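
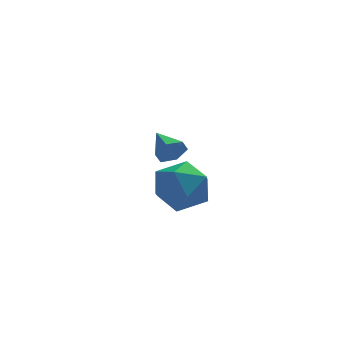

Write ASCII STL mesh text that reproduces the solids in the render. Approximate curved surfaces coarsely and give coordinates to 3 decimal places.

solid 
facet normal -0.263 0.806 0.530
outer loop
vertex 3.883 0.216 -2.096
vertex 3.088 -0.435 -1.501
vertex 4.2 -0.339 -1.095
endloop
endfacet
facet normal 0.422 0.843 0.334
outer loop
vertex 3.883 0.216 -2.096
vertex 4.2 -0.339 -1.095
vertex 4.933 -0.336 -2.03
endloop
endfacet
facet normal 0.449 0.809 -0.378
outer loop
vertex 3.883 0.216 -2.096
vertex 4.933 -0.336 -2.03
vertex 4.274 -0.43 -3.014
endloop
endfacet
facet normal -0.219 0.752 -0.622
outer loop
vertex 3.883 0.216 -2.096
vertex 4.274 -0.43 -3.014
vertex 3.133 -0.492 -2.687
endloop
endfacet
facet normal -0.659 0.749 -0.061
outer loop
vertex 3.883 0.216 -2.096
vertex 3.133 -0.492 -2.687
vertex 3.088 -0.435 -1.501
endloop
endfacet
facet normal 0.757 0.270 0.595
outer loop
vertex 4.933 -0.336 -2.03
vertex 4.2 -0.339 -1.095
vertex 4.787 -1.328 -1.393
endloop
endfacet
facet normal -0.351 0.210 0.912
outer loop
vertex 4.2 -0.339 -1.095
vertex 3.088 -0.435 -1.501
vertex 3.646 -1.39 -1.066
endloop
endfacet
facet normal -0.992 0.118 -0.043
outer loop
vertex 3.088 -0.435 -1.501
vertex 3.133 -0.492 -2.687
vertex 2.987 -1.484 -2.05
endloop
endfacet
facet normal -0.280 0.121 -0.952
outer loop
vertex 3.133 -0.492 -2.687
vertex 4.274 -0.43 -3.014
vertex 3.72 -1.481 -2.985
endloop
endfacet
facet normal 0.802 0.215 -0.558
outer loop
vertex 4.274 -0.43 -3.014
vertex 4.933 -0.336 -2.03
vertex 4.832 -1.385 -2.579
endloop
endfacet
facet normal 0.219 -0.752 0.622
outer loop
vertex 4.037 -2.036 -1.984
vertex 4.787 -1.328 -1.393
vertex 3.646 -1.39 -1.066
endloop
endfacet
facet normal -0.449 -0.809 0.378
outer loop
vertex 4.037 -2.036 -1.984
vertex 3.646 -1.39 -1.066
vertex 2.987 -1.484 -2.05
endloop
endfacet
facet normal -0.422 -0.843 -0.334
outer loop
vertex 4.037 -2.036 -1.984
vertex 2.987 -1.484 -2.05
vertex 3.72 -1.481 -2.985
endloop
endfacet
facet normal 0.263 -0.806 -0.530
outer loop
vertex 4.037 -2.036 -1.984
vertex 3.72 -1.481 -2.985
vertex 4.832 -1.385 -2.579
endloop
endfacet
facet normal 0.659 -0.749 0.061
outer loop
vertex 4.037 -2.036 -1.984
vertex 4.832 -1.385 -2.579
vertex 4.787 -1.328 -1.393
endloop
endfacet
facet normal 0.280 -0.121 0.952
outer loop
vertex 3.646 -1.39 -1.066
vertex 4.787 -1.328 -1.393
vertex 4.2 -0.339 -1.095
endloop
endfacet
facet normal -0.802 -0.215 0.558
outer loop
vertex 2.987 -1.484 -2.05
vertex 3.646 -1.39 -1.066
vertex 3.088 -0.435 -1.501
endloop
endfacet
facet normal -0.757 -0.270 -0.595
outer loop
vertex 3.72 -1.481 -2.985
vertex 2.987 -1.484 -2.05
vertex 3.133 -0.492 -2.687
endloop
endfacet
facet normal 0.351 -0.210 -0.912
outer loop
vertex 4.832 -1.385 -2.579
vertex 3.72 -1.481 -2.985
vertex 4.274 -0.43 -3.014
endloop
endfacet
facet normal 0.992 -0.118 0.043
outer loop
vertex 4.787 -1.328 -1.393
vertex 4.832 -1.385 -2.579
vertex 4.933 -0.336 -2.03
endloop
endfacet
facet normal 0.340 -0.873 -0.351
outer loop
vertex 4.22 3.15 -2.752
vertex 3.988 2.836 -2.196
vertex 3.588 2.9 -2.742
endloop
endfacet
facet normal -0.267 0.646 -0.715
outer loop
vertex 4.22 3.15 -2.752
vertex 3.588 2.9 -2.742
vertex 3.532 4.004 -1.724
endloop
endfacet
facet normal 0.340 -0.872 -0.351
outer loop
vertex 3.588 2.9 -2.742
vertex 3.988 2.836 -2.196
vertex 3.355 2.585 -2.185
endloop
endfacet
facet normal -0.939 0.207 -0.276
outer loop
vertex 3.588 2.9 -2.742
vertex 3.355 2.585 -2.185
vertex 3.532 4.004 -1.724
endloop
endfacet
facet normal 0.340 -0.872 -0.351
outer loop
vertex 3.355 2.585 -2.185
vertex 3.988 2.836 -2.196
vertex 3.755 2.521 -1.639
endloop
endfacet
facet normal -0.808 -0.088 0.582
outer loop
vertex 3.355 2.585 -2.185
vertex 3.755 2.521 -1.639
vertex 3.532 4.004 -1.724
endloop
endfacet
facet normal 0.339 -0.873 -0.352
outer loop
vertex 3.755 2.521 -1.639
vertex 3.988 2.836 -2.196
vertex 4.388 2.771 -1.649
endloop
endfacet
facet normal -0.006 0.056 0.998
outer loop
vertex 3.755 2.521 -1.639
vertex 4.388 2.771 -1.649
vertex 3.532 4.004 -1.724
endloop
endfacet
facet normal 0.339 -0.872 -0.352
outer loop
vertex 4.388 2.771 -1.649
vertex 3.988 2.836 -2.196
vertex 4.62 3.086 -2.206
endloop
endfacet
facet normal 0.666 0.496 0.558
outer loop
vertex 4.388 2.771 -1.649
vertex 4.62 3.086 -2.206
vertex 3.532 4.004 -1.724
endloop
endfacet
facet normal 0.340 -0.873 -0.351
outer loop
vertex 4.62 3.086 -2.206
vertex 3.988 2.836 -2.196
vertex 4.22 3.15 -2.752
endloop
endfacet
facet normal 0.535 0.791 -0.299
outer loop
vertex 4.62 3.086 -2.206
vertex 4.22 3.15 -2.752
vertex 3.532 4.004 -1.724
endloop
endfacet

endsolid


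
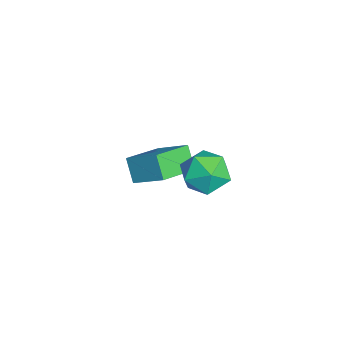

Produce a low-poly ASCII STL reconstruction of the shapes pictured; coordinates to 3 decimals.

solid 
facet normal -0.438 0.086 0.895
outer loop
vertex 0.876 -1.459 4.009
vertex -0.014 -2.21 3.646
vertex 0.986 -2.662 4.179
endloop
endfacet
facet normal 0.270 0.159 0.950
outer loop
vertex 0.876 -1.459 4.009
vertex 0.986 -2.662 4.179
vertex 1.944 -2.01 3.798
endloop
endfacet
facet normal 0.469 0.704 0.534
outer loop
vertex 0.876 -1.459 4.009
vertex 1.944 -2.01 3.798
vertex 1.536 -1.155 3.03
endloop
endfacet
facet normal -0.116 0.968 0.222
outer loop
vertex 0.876 -1.459 4.009
vertex 1.536 -1.155 3.03
vertex 0.326 -1.279 2.936
endloop
endfacet
facet normal -0.677 0.587 0.445
outer loop
vertex 0.876 -1.459 4.009
vertex 0.326 -1.279 2.936
vertex -0.014 -2.21 3.646
endloop
endfacet
facet normal 0.573 -0.435 0.695
outer loop
vertex 1.944 -2.01 3.798
vertex 0.986 -2.662 4.179
vertex 1.714 -3.101 3.304
endloop
endfacet
facet normal -0.573 -0.552 0.606
outer loop
vertex 0.986 -2.662 4.179
vertex -0.014 -2.21 3.646
vertex 0.504 -3.225 3.21
endloop
endfacet
facet normal -0.959 0.257 -0.122
outer loop
vertex -0.014 -2.21 3.646
vertex 0.326 -1.279 2.936
vertex 0.096 -2.37 2.442
endloop
endfacet
facet normal -0.052 0.875 -0.482
outer loop
vertex 0.326 -1.279 2.936
vertex 1.536 -1.155 3.03
vertex 1.054 -1.718 2.061
endloop
endfacet
facet normal 0.894 0.447 0.022
outer loop
vertex 1.536 -1.155 3.03
vertex 1.944 -2.01 3.798
vertex 2.054 -2.17 2.594
endloop
endfacet
facet normal 0.116 -0.968 -0.222
outer loop
vertex 1.164 -2.921 2.231
vertex 1.714 -3.101 3.304
vertex 0.504 -3.225 3.21
endloop
endfacet
facet normal -0.469 -0.704 -0.534
outer loop
vertex 1.164 -2.921 2.231
vertex 0.504 -3.225 3.21
vertex 0.096 -2.37 2.442
endloop
endfacet
facet normal -0.270 -0.159 -0.950
outer loop
vertex 1.164 -2.921 2.231
vertex 0.096 -2.37 2.442
vertex 1.054 -1.718 2.061
endloop
endfacet
facet normal 0.438 -0.086 -0.895
outer loop
vertex 1.164 -2.921 2.231
vertex 1.054 -1.718 2.061
vertex 2.054 -2.17 2.594
endloop
endfacet
facet normal 0.677 -0.587 -0.445
outer loop
vertex 1.164 -2.921 2.231
vertex 2.054 -2.17 2.594
vertex 1.714 -3.101 3.304
endloop
endfacet
facet normal 0.052 -0.875 0.482
outer loop
vertex 0.504 -3.225 3.21
vertex 1.714 -3.101 3.304
vertex 0.986 -2.662 4.179
endloop
endfacet
facet normal -0.894 -0.447 -0.022
outer loop
vertex 0.096 -2.37 2.442
vertex 0.504 -3.225 3.21
vertex -0.014 -2.21 3.646
endloop
endfacet
facet normal -0.573 0.435 -0.695
outer loop
vertex 1.054 -1.718 2.061
vertex 0.096 -2.37 2.442
vertex 0.326 -1.279 2.936
endloop
endfacet
facet normal 0.573 0.552 -0.606
outer loop
vertex 2.054 -2.17 2.594
vertex 1.054 -1.718 2.061
vertex 1.536 -1.155 3.03
endloop
endfacet
facet normal 0.959 -0.257 0.122
outer loop
vertex 1.714 -3.101 3.304
vertex 2.054 -2.17 2.594
vertex 1.944 -2.01 3.798
endloop
endfacet
facet normal -0.472 -0.694 -0.543
outer loop
vertex -3.829 -5.397 -0.396
vertex -5.23 -3.914 -1.074
vertex -3.021 -5.118 -1.454
endloop
endfacet
facet normal 0.652 -0.690 0.316
outer loop
vertex -2.13 -3.806 -0.426
vertex -3.829 -5.397 -0.396
vertex -3.021 -5.118 -1.454
endloop
endfacet
facet normal -0.472 -0.694 -0.544
outer loop
vertex -3.021 -5.118 -1.454
vertex -5.23 -3.914 -1.074
vertex -4.423 -3.634 -2.132
endloop
endfacet
facet normal 0.594 0.206 -0.778
outer loop
vertex -4.423 -3.634 -2.132
vertex -2.13 -3.806 -0.426
vertex -3.021 -5.118 -1.454
endloop
endfacet
facet normal -0.594 -0.206 0.778
outer loop
vertex -3.829 -5.397 -0.396
vertex -4.339 -2.602 -0.046
vertex -5.23 -3.914 -1.074
endloop
endfacet
facet normal 0.652 -0.690 0.315
outer loop
vertex -2.937 -4.086 0.632
vertex -3.829 -5.397 -0.396
vertex -2.13 -3.806 -0.426
endloop
endfacet
facet normal -0.594 -0.206 0.778
outer loop
vertex -2.937 -4.086 0.632
vertex -4.339 -2.602 -0.046
vertex -3.829 -5.397 -0.396
endloop
endfacet
facet normal -0.652 0.690 -0.315
outer loop
vertex -5.23 -3.914 -1.074
vertex -4.339 -2.602 -0.046
vertex -4.423 -3.634 -2.132
endloop
endfacet
facet normal 0.594 0.206 -0.778
outer loop
vertex -3.531 -2.323 -1.104
vertex -2.13 -3.806 -0.426
vertex -4.423 -3.634 -2.132
endloop
endfacet
facet normal -0.651 0.690 -0.315
outer loop
vertex -4.423 -3.634 -2.132
vertex -4.339 -2.602 -0.046
vertex -3.531 -2.323 -1.104
endloop
endfacet
facet normal 0.472 0.694 0.544
outer loop
vertex -3.531 -2.323 -1.104
vertex -2.937 -4.086 0.632
vertex -2.13 -3.806 -0.426
endloop
endfacet
facet normal 0.472 0.694 0.543
outer loop
vertex -4.339 -2.602 -0.046
vertex -2.937 -4.086 0.632
vertex -3.531 -2.323 -1.104
endloop
endfacet

endsolid


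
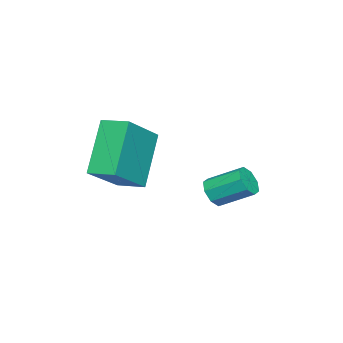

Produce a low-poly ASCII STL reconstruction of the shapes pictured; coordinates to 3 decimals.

solid 
facet normal -0.820 0.127 -0.558
outer loop
vertex -0.802 -0.393 1.815
vertex -0.737 0.468 1.915
vertex 0.271 -0.293 0.262
endloop
endfacet
facet normal -0.075 -0.990 -0.116
outer loop
vertex 1.657 -0.508 1.205
vertex -0.802 -0.393 1.815
vertex 0.271 -0.293 0.262
endloop
endfacet
facet normal -0.820 0.127 -0.558
outer loop
vertex 0.271 -0.293 0.262
vertex -0.737 0.468 1.915
vertex 0.336 0.569 0.362
endloop
endfacet
facet normal 0.567 0.053 -0.822
outer loop
vertex 0.336 0.569 0.362
vertex 1.657 -0.508 1.205
vertex 0.271 -0.293 0.262
endloop
endfacet
facet normal -0.567 -0.053 0.822
outer loop
vertex -0.802 -0.393 1.815
vertex 0.649 0.253 2.858
vertex -0.737 0.468 1.915
endloop
endfacet
facet normal -0.075 -0.990 -0.116
outer loop
vertex 0.584 -0.609 2.758
vertex -0.802 -0.393 1.815
vertex 1.657 -0.508 1.205
endloop
endfacet
facet normal -0.567 -0.053 0.822
outer loop
vertex 0.584 -0.609 2.758
vertex 0.649 0.253 2.858
vertex -0.802 -0.393 1.815
endloop
endfacet
facet normal 0.075 0.990 0.116
outer loop
vertex -0.737 0.468 1.915
vertex 0.649 0.253 2.858
vertex 0.336 0.569 0.362
endloop
endfacet
facet normal 0.567 0.053 -0.822
outer loop
vertex 1.722 0.353 1.305
vertex 1.657 -0.508 1.205
vertex 0.336 0.569 0.362
endloop
endfacet
facet normal 0.075 0.990 0.116
outer loop
vertex 0.336 0.569 0.362
vertex 0.649 0.253 2.858
vertex 1.722 0.353 1.305
endloop
endfacet
facet normal 0.820 -0.127 0.558
outer loop
vertex 1.722 0.353 1.305
vertex 0.584 -0.609 2.758
vertex 1.657 -0.508 1.205
endloop
endfacet
facet normal 0.820 -0.127 0.558
outer loop
vertex 0.649 0.253 2.858
vertex 0.584 -0.609 2.758
vertex 1.722 0.353 1.305
endloop
endfacet
facet normal 0.111 -0.864 -0.491
outer loop
vertex -1.709 1.624 -0.803
vertex -2.204 1.486 -0.672
vertex -1.982 1.745 -1.078
endloop
endfacet
facet normal 0.732 0.406 -0.548
outer loop
vertex -1.709 1.624 -0.803
vertex -1.982 1.745 -1.078
vertex -1.841 2.652 -0.218
endloop
endfacet
facet normal 0.732 0.406 -0.548
outer loop
vertex -1.841 2.652 -0.218
vertex -1.982 1.745 -1.078
vertex -2.114 2.773 -0.493
endloop
endfacet
facet normal -0.112 0.864 0.491
outer loop
vertex -1.841 2.652 -0.218
vertex -2.114 2.773 -0.493
vertex -2.336 2.514 -0.088
endloop
endfacet
facet normal 0.110 -0.864 -0.491
outer loop
vertex -1.982 1.745 -1.078
vertex -2.204 1.486 -0.672
vertex -2.384 1.715 -1.115
endloop
endfacet
facet normal 0.043 0.498 -0.866
outer loop
vertex -1.982 1.745 -1.078
vertex -2.384 1.715 -1.115
vertex -2.114 2.773 -0.493
endloop
endfacet
facet normal 0.042 0.498 -0.866
outer loop
vertex -2.114 2.773 -0.493
vertex -2.384 1.715 -1.115
vertex -2.517 2.743 -0.53
endloop
endfacet
facet normal -0.109 0.864 0.492
outer loop
vertex -2.114 2.773 -0.493
vertex -2.517 2.743 -0.53
vertex -2.336 2.514 -0.088
endloop
endfacet
facet normal 0.112 -0.863 -0.492
outer loop
vertex -2.384 1.715 -1.115
vertex -2.204 1.486 -0.672
vertex -2.681 1.55 -0.893
endloop
endfacet
facet normal -0.672 0.299 -0.677
outer loop
vertex -2.384 1.715 -1.115
vertex -2.681 1.55 -0.893
vertex -2.517 2.743 -0.53
endloop
endfacet
facet normal -0.672 0.299 -0.677
outer loop
vertex -2.517 2.743 -0.53
vertex -2.681 1.55 -0.893
vertex -2.814 2.578 -0.308
endloop
endfacet
facet normal -0.111 0.863 0.493
outer loop
vertex -2.517 2.743 -0.53
vertex -2.814 2.578 -0.308
vertex -2.336 2.514 -0.088
endloop
endfacet
facet normal 0.112 -0.864 -0.491
outer loop
vertex -2.681 1.55 -0.893
vertex -2.204 1.486 -0.672
vertex -2.699 1.348 -0.542
endloop
endfacet
facet normal -0.993 -0.075 -0.094
outer loop
vertex -2.681 1.55 -0.893
vertex -2.699 1.348 -0.542
vertex -2.814 2.578 -0.308
endloop
endfacet
facet normal -0.993 -0.075 -0.092
outer loop
vertex -2.814 2.578 -0.308
vertex -2.699 1.348 -0.542
vertex -2.831 2.376 0.043
endloop
endfacet
facet normal -0.111 0.864 0.492
outer loop
vertex -2.814 2.578 -0.308
vertex -2.831 2.376 0.043
vertex -2.336 2.514 -0.088
endloop
endfacet
facet normal 0.112 -0.864 -0.491
outer loop
vertex -2.699 1.348 -0.542
vertex -2.204 1.486 -0.672
vertex -2.426 1.227 -0.267
endloop
endfacet
facet normal -0.732 -0.406 0.548
outer loop
vertex -2.699 1.348 -0.542
vertex -2.426 1.227 -0.267
vertex -2.831 2.376 0.043
endloop
endfacet
facet normal -0.732 -0.406 0.548
outer loop
vertex -2.831 2.376 0.043
vertex -2.426 1.227 -0.267
vertex -2.558 2.255 0.318
endloop
endfacet
facet normal -0.111 0.864 0.491
outer loop
vertex -2.831 2.376 0.043
vertex -2.558 2.255 0.318
vertex -2.336 2.514 -0.088
endloop
endfacet
facet normal 0.109 -0.864 -0.492
outer loop
vertex -2.426 1.227 -0.267
vertex -2.204 1.486 -0.672
vertex -2.023 1.257 -0.23
endloop
endfacet
facet normal -0.042 -0.498 0.866
outer loop
vertex -2.426 1.227 -0.267
vertex -2.023 1.257 -0.23
vertex -2.558 2.255 0.318
endloop
endfacet
facet normal -0.043 -0.498 0.866
outer loop
vertex -2.558 2.255 0.318
vertex -2.023 1.257 -0.23
vertex -2.156 2.285 0.355
endloop
endfacet
facet normal -0.110 0.864 0.491
outer loop
vertex -2.558 2.255 0.318
vertex -2.156 2.285 0.355
vertex -2.336 2.514 -0.088
endloop
endfacet
facet normal 0.111 -0.863 -0.493
outer loop
vertex -2.023 1.257 -0.23
vertex -2.204 1.486 -0.672
vertex -1.726 1.422 -0.452
endloop
endfacet
facet normal 0.672 -0.299 0.677
outer loop
vertex -2.023 1.257 -0.23
vertex -1.726 1.422 -0.452
vertex -2.156 2.285 0.355
endloop
endfacet
facet normal 0.672 -0.299 0.677
outer loop
vertex -2.156 2.285 0.355
vertex -1.726 1.422 -0.452
vertex -1.859 2.45 0.133
endloop
endfacet
facet normal -0.112 0.863 0.492
outer loop
vertex -2.156 2.285 0.355
vertex -1.859 2.45 0.133
vertex -2.336 2.514 -0.088
endloop
endfacet
facet normal 0.111 -0.864 -0.492
outer loop
vertex -1.726 1.422 -0.452
vertex -2.204 1.486 -0.672
vertex -1.709 1.624 -0.803
endloop
endfacet
facet normal 0.993 0.076 0.092
outer loop
vertex -1.726 1.422 -0.452
vertex -1.709 1.624 -0.803
vertex -1.859 2.45 0.133
endloop
endfacet
facet normal 0.993 0.074 0.094
outer loop
vertex -1.859 2.45 0.133
vertex -1.709 1.624 -0.803
vertex -1.841 2.652 -0.218
endloop
endfacet
facet normal -0.112 0.864 0.491
outer loop
vertex -1.859 2.45 0.133
vertex -1.841 2.652 -0.218
vertex -2.336 2.514 -0.088
endloop
endfacet

endsolid


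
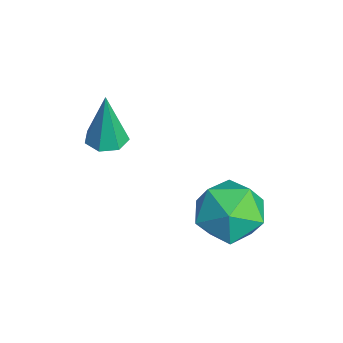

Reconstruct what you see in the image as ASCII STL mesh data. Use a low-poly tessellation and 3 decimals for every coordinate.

solid 
facet normal -0.024 0.004 -1.000
outer loop
vertex -0.271 -3.775 -1.522
vertex -0.8 -3.987 -1.51
vertex -0.636 -3.441 -1.512
endloop
endfacet
facet normal 0.652 0.705 0.279
outer loop
vertex -0.271 -3.775 -1.522
vertex -0.636 -3.441 -1.512
vertex -0.76 -3.993 0.17
endloop
endfacet
facet normal -0.025 0.004 -1.000
outer loop
vertex -0.636 -3.441 -1.512
vertex -0.8 -3.987 -1.51
vertex -1.124 -3.518 -1.5
endloop
endfacet
facet normal -0.142 0.944 0.299
outer loop
vertex -0.636 -3.441 -1.512
vertex -1.124 -3.518 -1.5
vertex -0.76 -3.993 0.17
endloop
endfacet
facet normal -0.024 0.005 -1.000
outer loop
vertex -1.124 -3.518 -1.5
vertex -0.8 -3.987 -1.51
vertex -1.369 -3.949 -1.496
endloop
endfacet
facet normal -0.824 0.471 0.314
outer loop
vertex -1.124 -3.518 -1.5
vertex -1.369 -3.949 -1.496
vertex -0.76 -3.993 0.17
endloop
endfacet
facet normal -0.024 0.003 -1.000
outer loop
vertex -1.369 -3.949 -1.496
vertex -0.8 -3.987 -1.51
vertex -1.185 -4.408 -1.502
endloop
endfacet
facet normal -0.880 -0.357 0.312
outer loop
vertex -1.369 -3.949 -1.496
vertex -1.185 -4.408 -1.502
vertex -0.76 -3.993 0.17
endloop
endfacet
facet normal -0.024 0.003 -1.000
outer loop
vertex -1.185 -4.408 -1.502
vertex -0.8 -3.987 -1.51
vertex -0.711 -4.55 -1.514
endloop
endfacet
facet normal -0.267 -0.917 0.296
outer loop
vertex -1.185 -4.408 -1.502
vertex -0.711 -4.55 -1.514
vertex -0.76 -3.993 0.17
endloop
endfacet
facet normal -0.024 0.003 -1.000
outer loop
vertex -0.711 -4.55 -1.514
vertex -0.8 -3.987 -1.51
vertex -0.305 -4.269 -1.523
endloop
endfacet
facet normal 0.551 -0.787 0.276
outer loop
vertex -0.711 -4.55 -1.514
vertex -0.305 -4.269 -1.523
vertex -0.76 -3.993 0.17
endloop
endfacet
facet normal -0.024 0.004 -1.000
outer loop
vertex -0.305 -4.269 -1.523
vertex -0.8 -3.987 -1.51
vertex -0.271 -3.775 -1.522
endloop
endfacet
facet normal 0.961 -0.067 0.269
outer loop
vertex -0.305 -4.269 -1.523
vertex -0.271 -3.775 -1.522
vertex -0.76 -3.993 0.17
endloop
endfacet
facet normal 0.170 0.903 0.394
outer loop
vertex 1.169 -0.458 -2.857
vertex 1.481 -0.895 -1.99
vertex 2.153 -0.698 -2.732
endloop
endfacet
facet normal 0.262 0.912 -0.314
outer loop
vertex 1.169 -0.458 -2.857
vertex 2.153 -0.698 -2.732
vertex 1.695 -0.874 -3.626
endloop
endfacet
facet normal -0.348 0.704 -0.619
outer loop
vertex 1.169 -0.458 -2.857
vertex 1.695 -0.874 -3.626
vertex 0.74 -1.18 -3.437
endloop
endfacet
facet normal -0.818 0.566 -0.100
outer loop
vertex 1.169 -0.458 -2.857
vertex 0.74 -1.18 -3.437
vertex 0.608 -1.193 -2.426
endloop
endfacet
facet normal -0.498 0.689 0.527
outer loop
vertex 1.169 -0.458 -2.857
vertex 0.608 -1.193 -2.426
vertex 1.481 -0.895 -1.99
endloop
endfacet
facet normal 0.765 0.433 -0.477
outer loop
vertex 1.695 -0.874 -3.626
vertex 2.153 -0.698 -2.732
vertex 2.332 -1.567 -3.234
endloop
endfacet
facet normal 0.615 0.418 0.668
outer loop
vertex 2.153 -0.698 -2.732
vertex 1.481 -0.895 -1.99
vertex 2.2 -1.58 -2.223
endloop
endfacet
facet normal -0.465 0.072 0.882
outer loop
vertex 1.481 -0.895 -1.99
vertex 0.608 -1.193 -2.426
vertex 1.245 -1.886 -2.034
endloop
endfacet
facet normal -0.983 -0.127 -0.130
outer loop
vertex 0.608 -1.193 -2.426
vertex 0.74 -1.18 -3.437
vertex 0.787 -2.062 -2.928
endloop
endfacet
facet normal -0.223 0.096 -0.970
outer loop
vertex 0.74 -1.18 -3.437
vertex 1.695 -0.874 -3.626
vertex 1.459 -1.865 -3.67
endloop
endfacet
facet normal 0.818 -0.566 0.100
outer loop
vertex 1.771 -2.302 -2.803
vertex 2.332 -1.567 -3.234
vertex 2.2 -1.58 -2.223
endloop
endfacet
facet normal 0.348 -0.704 0.619
outer loop
vertex 1.771 -2.302 -2.803
vertex 2.2 -1.58 -2.223
vertex 1.245 -1.886 -2.034
endloop
endfacet
facet normal -0.262 -0.912 0.314
outer loop
vertex 1.771 -2.302 -2.803
vertex 1.245 -1.886 -2.034
vertex 0.787 -2.062 -2.928
endloop
endfacet
facet normal -0.170 -0.903 -0.394
outer loop
vertex 1.771 -2.302 -2.803
vertex 0.787 -2.062 -2.928
vertex 1.459 -1.865 -3.67
endloop
endfacet
facet normal 0.498 -0.689 -0.527
outer loop
vertex 1.771 -2.302 -2.803
vertex 1.459 -1.865 -3.67
vertex 2.332 -1.567 -3.234
endloop
endfacet
facet normal 0.983 0.127 0.130
outer loop
vertex 2.2 -1.58 -2.223
vertex 2.332 -1.567 -3.234
vertex 2.153 -0.698 -2.732
endloop
endfacet
facet normal 0.223 -0.096 0.970
outer loop
vertex 1.245 -1.886 -2.034
vertex 2.2 -1.58 -2.223
vertex 1.481 -0.895 -1.99
endloop
endfacet
facet normal -0.765 -0.433 0.477
outer loop
vertex 0.787 -2.062 -2.928
vertex 1.245 -1.886 -2.034
vertex 0.608 -1.193 -2.426
endloop
endfacet
facet normal -0.615 -0.418 -0.668
outer loop
vertex 1.459 -1.865 -3.67
vertex 0.787 -2.062 -2.928
vertex 0.74 -1.18 -3.437
endloop
endfacet
facet normal 0.465 -0.072 -0.882
outer loop
vertex 2.332 -1.567 -3.234
vertex 1.459 -1.865 -3.67
vertex 1.695 -0.874 -3.626
endloop
endfacet

endsolid


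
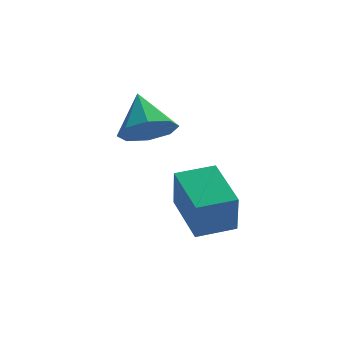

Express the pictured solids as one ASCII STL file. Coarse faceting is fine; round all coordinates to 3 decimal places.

solid 
facet normal -0.979 -0.189 -0.075
outer loop
vertex 1.154 -0.742 -2.596
vertex 0.898 0.465 -2.292
vertex 1.18 -0.49 -3.574
endloop
endfacet
facet normal 0.200 -0.950 -0.239
outer loop
vertex 2.042 -0.325 -3.508
vertex 1.154 -0.742 -2.596
vertex 1.18 -0.49 -3.574
endloop
endfacet
facet normal -0.979 -0.188 -0.075
outer loop
vertex 1.18 -0.49 -3.574
vertex 0.898 0.465 -2.292
vertex 0.925 0.716 -3.27
endloop
endfacet
facet normal 0.026 0.250 -0.968
outer loop
vertex 0.925 0.716 -3.27
vertex 2.042 -0.325 -3.508
vertex 1.18 -0.49 -3.574
endloop
endfacet
facet normal -0.026 -0.249 0.968
outer loop
vertex 1.154 -0.742 -2.596
vertex 1.76 0.63 -2.226
vertex 0.898 0.465 -2.292
endloop
endfacet
facet normal 0.201 -0.950 -0.238
outer loop
vertex 2.015 -0.576 -2.53
vertex 1.154 -0.742 -2.596
vertex 2.042 -0.325 -3.508
endloop
endfacet
facet normal -0.026 -0.250 0.968
outer loop
vertex 2.015 -0.576 -2.53
vertex 1.76 0.63 -2.226
vertex 1.154 -0.742 -2.596
endloop
endfacet
facet normal -0.200 0.950 0.238
outer loop
vertex 0.898 0.465 -2.292
vertex 1.76 0.63 -2.226
vertex 0.925 0.716 -3.27
endloop
endfacet
facet normal 0.026 0.249 -0.968
outer loop
vertex 1.786 0.882 -3.204
vertex 2.042 -0.325 -3.508
vertex 0.925 0.716 -3.27
endloop
endfacet
facet normal -0.201 0.950 0.239
outer loop
vertex 0.925 0.716 -3.27
vertex 1.76 0.63 -2.226
vertex 1.786 0.882 -3.204
endloop
endfacet
facet normal 0.979 0.189 0.075
outer loop
vertex 1.786 0.882 -3.204
vertex 2.015 -0.576 -2.53
vertex 2.042 -0.325 -3.508
endloop
endfacet
facet normal 0.979 0.188 0.075
outer loop
vertex 1.76 0.63 -2.226
vertex 2.015 -0.576 -2.53
vertex 1.786 0.882 -3.204
endloop
endfacet
facet normal 0.107 -0.766 -0.633
outer loop
vertex 0.839 0.558 -1.219
vertex 0.365 0.266 -0.946
vertex 0.421 0.664 -1.418
endloop
endfacet
facet normal 0.352 0.899 -0.260
outer loop
vertex 0.839 0.558 -1.219
vertex 0.421 0.664 -1.418
vertex 0.255 1.054 -0.294
endloop
endfacet
facet normal 0.110 -0.766 -0.633
outer loop
vertex 0.421 0.664 -1.418
vertex 0.365 0.266 -0.946
vertex -0.029 0.536 -1.341
endloop
endfacet
facet normal -0.311 0.883 -0.352
outer loop
vertex 0.421 0.664 -1.418
vertex -0.029 0.536 -1.341
vertex 0.255 1.054 -0.294
endloop
endfacet
facet normal 0.109 -0.767 -0.633
outer loop
vertex -0.029 0.536 -1.341
vertex 0.365 0.266 -0.946
vertex -0.249 0.25 -1.032
endloop
endfacet
facet normal -0.821 0.568 -0.058
outer loop
vertex -0.029 0.536 -1.341
vertex -0.249 0.25 -1.032
vertex 0.255 1.054 -0.294
endloop
endfacet
facet normal 0.109 -0.766 -0.634
outer loop
vertex -0.249 0.25 -1.032
vertex 0.365 0.266 -0.946
vertex -0.108 -0.027 -0.673
endloop
endfacet
facet normal -0.881 0.137 0.452
outer loop
vertex -0.249 0.25 -1.032
vertex -0.108 -0.027 -0.673
vertex 0.255 1.054 -0.294
endloop
endfacet
facet normal 0.107 -0.765 -0.635
outer loop
vertex -0.108 -0.027 -0.673
vertex 0.365 0.266 -0.946
vertex 0.309 -0.133 -0.475
endloop
endfacet
facet normal -0.456 -0.154 0.877
outer loop
vertex -0.108 -0.027 -0.673
vertex 0.309 -0.133 -0.475
vertex 0.255 1.054 -0.294
endloop
endfacet
facet normal 0.109 -0.765 -0.635
outer loop
vertex 0.309 -0.133 -0.475
vertex 0.365 0.266 -0.946
vertex 0.76 -0.005 -0.552
endloop
endfacet
facet normal 0.205 -0.138 0.969
outer loop
vertex 0.309 -0.133 -0.475
vertex 0.76 -0.005 -0.552
vertex 0.255 1.054 -0.294
endloop
endfacet
facet normal 0.106 -0.766 -0.634
outer loop
vertex 0.76 -0.005 -0.552
vertex 0.365 0.266 -0.946
vertex 0.979 0.281 -0.861
endloop
endfacet
facet normal 0.718 0.178 0.673
outer loop
vertex 0.76 -0.005 -0.552
vertex 0.979 0.281 -0.861
vertex 0.255 1.054 -0.294
endloop
endfacet
facet normal 0.107 -0.766 -0.634
outer loop
vertex 0.979 0.281 -0.861
vertex 0.365 0.266 -0.946
vertex 0.839 0.558 -1.219
endloop
endfacet
facet normal 0.777 0.607 0.165
outer loop
vertex 0.979 0.281 -0.861
vertex 0.839 0.558 -1.219
vertex 0.255 1.054 -0.294
endloop
endfacet

endsolid


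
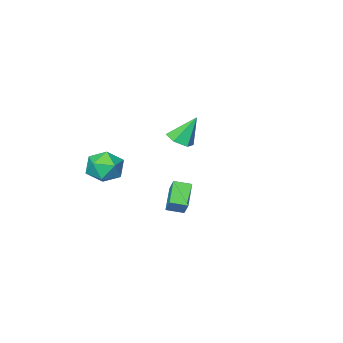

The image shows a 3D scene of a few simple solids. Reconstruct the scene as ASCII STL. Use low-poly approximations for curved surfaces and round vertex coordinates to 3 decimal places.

solid 
facet normal 0.420 -0.256 -0.871
outer loop
vertex -1.419 -3.195 -0.556
vertex -1.979 -2.809 -0.939
vertex -1.323 -2.441 -0.731
endloop
endfacet
facet normal 0.683 0.081 0.726
outer loop
vertex -1.419 -3.195 -0.556
vertex -1.323 -2.441 -0.731
vertex -2.701 -2.371 0.559
endloop
endfacet
facet normal 0.419 -0.254 -0.872
outer loop
vertex -1.323 -2.441 -0.731
vertex -1.979 -2.809 -0.939
vertex -1.883 -2.055 -1.113
endloop
endfacet
facet normal 0.364 0.866 0.342
outer loop
vertex -1.323 -2.441 -0.731
vertex -1.883 -2.055 -1.113
vertex -2.701 -2.371 0.559
endloop
endfacet
facet normal 0.421 -0.255 -0.871
outer loop
vertex -1.883 -2.055 -1.113
vertex -1.979 -2.809 -0.939
vertex -2.538 -2.423 -1.322
endloop
endfacet
facet normal -0.473 0.879 -0.065
outer loop
vertex -1.883 -2.055 -1.113
vertex -2.538 -2.423 -1.322
vertex -2.701 -2.371 0.559
endloop
endfacet
facet normal 0.420 -0.256 -0.871
outer loop
vertex -2.538 -2.423 -1.322
vertex -1.979 -2.809 -0.939
vertex -2.634 -3.177 -1.147
endloop
endfacet
facet normal -0.990 0.106 -0.089
outer loop
vertex -2.538 -2.423 -1.322
vertex -2.634 -3.177 -1.147
vertex -2.701 -2.371 0.559
endloop
endfacet
facet normal 0.419 -0.254 -0.872
outer loop
vertex -2.634 -3.177 -1.147
vertex -1.979 -2.809 -0.939
vertex -2.074 -3.563 -0.765
endloop
endfacet
facet normal -0.671 -0.681 0.295
outer loop
vertex -2.634 -3.177 -1.147
vertex -2.074 -3.563 -0.765
vertex -2.701 -2.371 0.559
endloop
endfacet
facet normal 0.421 -0.254 -0.871
outer loop
vertex -2.074 -3.563 -0.765
vertex -1.979 -2.809 -0.939
vertex -1.419 -3.195 -0.556
endloop
endfacet
facet normal 0.165 -0.693 0.702
outer loop
vertex -2.074 -3.563 -0.765
vertex -1.419 -3.195 -0.556
vertex -2.701 -2.371 0.559
endloop
endfacet
facet normal -0.780 0.582 -0.229
outer loop
vertex 1.551 2.493 -1.201
vertex 1.73 3.033 -0.439
vertex 2.392 3.314 -1.98
endloop
endfacet
facet normal -0.189 -0.567 -0.802
outer loop
vertex 3.07 2.807 -1.781
vertex 1.551 2.493 -1.201
vertex 2.392 3.314 -1.98
endloop
endfacet
facet normal -0.780 0.582 -0.229
outer loop
vertex 2.392 3.314 -1.98
vertex 1.73 3.033 -0.439
vertex 2.571 3.853 -1.219
endloop
endfacet
facet normal 0.597 0.582 -0.552
outer loop
vertex 2.571 3.853 -1.219
vertex 3.07 2.807 -1.781
vertex 2.392 3.314 -1.98
endloop
endfacet
facet normal -0.597 -0.582 0.552
outer loop
vertex 1.551 2.493 -1.201
vertex 2.408 2.526 -0.24
vertex 1.73 3.033 -0.439
endloop
endfacet
facet normal -0.188 -0.569 -0.801
outer loop
vertex 2.229 1.987 -1.001
vertex 1.551 2.493 -1.201
vertex 3.07 2.807 -1.781
endloop
endfacet
facet normal -0.597 -0.582 0.552
outer loop
vertex 2.229 1.987 -1.001
vertex 2.408 2.526 -0.24
vertex 1.551 2.493 -1.201
endloop
endfacet
facet normal 0.189 0.568 0.801
outer loop
vertex 1.73 3.033 -0.439
vertex 2.408 2.526 -0.24
vertex 2.571 3.853 -1.219
endloop
endfacet
facet normal 0.597 0.582 -0.552
outer loop
vertex 3.249 3.347 -1.019
vertex 3.07 2.807 -1.781
vertex 2.571 3.853 -1.219
endloop
endfacet
facet normal 0.188 0.568 0.801
outer loop
vertex 2.571 3.853 -1.219
vertex 2.408 2.526 -0.24
vertex 3.249 3.347 -1.019
endloop
endfacet
facet normal 0.780 -0.582 0.229
outer loop
vertex 3.249 3.347 -1.019
vertex 2.229 1.987 -1.001
vertex 3.07 2.807 -1.781
endloop
endfacet
facet normal 0.780 -0.582 0.229
outer loop
vertex 2.408 2.526 -0.24
vertex 2.229 1.987 -1.001
vertex 3.249 3.347 -1.019
endloop
endfacet
facet normal -0.515 0.850 0.114
outer loop
vertex 1.856 -2.415 -2.199
vertex 1.382 -2.816 -1.351
vertex 2.283 -2.284 -1.247
endloop
endfacet
facet normal 0.119 0.975 -0.188
outer loop
vertex 1.856 -2.415 -2.199
vertex 2.283 -2.284 -1.247
vertex 2.895 -2.517 -2.07
endloop
endfacet
facet normal 0.156 0.594 -0.789
outer loop
vertex 1.856 -2.415 -2.199
vertex 2.895 -2.517 -2.07
vertex 2.372 -3.193 -2.682
endloop
endfacet
facet normal -0.454 0.233 -0.860
outer loop
vertex 1.856 -2.415 -2.199
vertex 2.372 -3.193 -2.682
vertex 1.437 -3.378 -2.238
endloop
endfacet
facet normal -0.870 0.391 -0.301
outer loop
vertex 1.856 -2.415 -2.199
vertex 1.437 -3.378 -2.238
vertex 1.382 -2.816 -1.351
endloop
endfacet
facet normal 0.625 0.737 0.256
outer loop
vertex 2.895 -2.517 -2.07
vertex 2.283 -2.284 -1.247
vertex 3.063 -2.982 -1.142
endloop
endfacet
facet normal -0.401 0.533 0.745
outer loop
vertex 2.283 -2.284 -1.247
vertex 1.382 -2.816 -1.351
vertex 2.128 -3.167 -0.698
endloop
endfacet
facet normal -0.975 -0.209 0.072
outer loop
vertex 1.382 -2.816 -1.351
vertex 1.437 -3.378 -2.238
vertex 1.605 -3.843 -1.31
endloop
endfacet
facet normal -0.303 -0.464 -0.832
outer loop
vertex 1.437 -3.378 -2.238
vertex 2.372 -3.193 -2.682
vertex 2.217 -4.076 -2.133
endloop
endfacet
facet normal 0.685 0.120 -0.718
outer loop
vertex 2.372 -3.193 -2.682
vertex 2.895 -2.517 -2.07
vertex 3.118 -3.544 -2.029
endloop
endfacet
facet normal 0.454 -0.233 0.860
outer loop
vertex 2.644 -3.945 -1.181
vertex 3.063 -2.982 -1.142
vertex 2.128 -3.167 -0.698
endloop
endfacet
facet normal -0.156 -0.594 0.789
outer loop
vertex 2.644 -3.945 -1.181
vertex 2.128 -3.167 -0.698
vertex 1.605 -3.843 -1.31
endloop
endfacet
facet normal -0.119 -0.975 0.188
outer loop
vertex 2.644 -3.945 -1.181
vertex 1.605 -3.843 -1.31
vertex 2.217 -4.076 -2.133
endloop
endfacet
facet normal 0.515 -0.850 -0.114
outer loop
vertex 2.644 -3.945 -1.181
vertex 2.217 -4.076 -2.133
vertex 3.118 -3.544 -2.029
endloop
endfacet
facet normal 0.870 -0.391 0.301
outer loop
vertex 2.644 -3.945 -1.181
vertex 3.118 -3.544 -2.029
vertex 3.063 -2.982 -1.142
endloop
endfacet
facet normal 0.303 0.464 0.832
outer loop
vertex 2.128 -3.167 -0.698
vertex 3.063 -2.982 -1.142
vertex 2.283 -2.284 -1.247
endloop
endfacet
facet normal -0.685 -0.120 0.718
outer loop
vertex 1.605 -3.843 -1.31
vertex 2.128 -3.167 -0.698
vertex 1.382 -2.816 -1.351
endloop
endfacet
facet normal -0.625 -0.737 -0.256
outer loop
vertex 2.217 -4.076 -2.133
vertex 1.605 -3.843 -1.31
vertex 1.437 -3.378 -2.238
endloop
endfacet
facet normal 0.401 -0.533 -0.745
outer loop
vertex 3.118 -3.544 -2.029
vertex 2.217 -4.076 -2.133
vertex 2.372 -3.193 -2.682
endloop
endfacet
facet normal 0.975 0.209 -0.072
outer loop
vertex 3.063 -2.982 -1.142
vertex 3.118 -3.544 -2.029
vertex 2.895 -2.517 -2.07
endloop
endfacet

endsolid


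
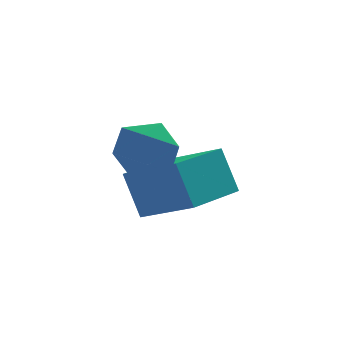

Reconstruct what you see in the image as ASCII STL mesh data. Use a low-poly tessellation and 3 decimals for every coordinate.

solid 
facet normal -0.223 0.900 -0.374
outer loop
vertex -3.489 -3.499 3.374
vertex -4.146 -3.524 3.705
vertex -3.568 -3.235 4.056
endloop
endfacet
facet normal 0.479 0.836 -0.268
outer loop
vertex -3.489 -3.499 3.374
vertex -3.568 -3.235 4.056
vertex -2.973 -3.632 3.882
endloop
endfacet
facet normal 0.709 0.276 -0.648
outer loop
vertex -3.489 -3.499 3.374
vertex -2.973 -3.632 3.882
vertex -3.184 -4.167 3.423
endloop
endfacet
facet normal 0.150 -0.004 -0.989
outer loop
vertex -3.489 -3.499 3.374
vertex -3.184 -4.167 3.423
vertex -3.909 -4.101 3.313
endloop
endfacet
facet normal -0.427 0.381 -0.820
outer loop
vertex -3.489 -3.499 3.374
vertex -3.909 -4.101 3.313
vertex -4.146 -3.524 3.705
endloop
endfacet
facet normal 0.585 0.693 0.422
outer loop
vertex -2.973 -3.632 3.882
vertex -3.568 -3.235 4.056
vertex -3.311 -3.739 4.527
endloop
endfacet
facet normal -0.551 0.796 0.252
outer loop
vertex -3.568 -3.235 4.056
vertex -4.146 -3.524 3.705
vertex -4.036 -3.673 4.417
endloop
endfacet
facet normal -0.882 -0.043 -0.469
outer loop
vertex -4.146 -3.524 3.705
vertex -3.909 -4.101 3.313
vertex -4.247 -4.208 3.958
endloop
endfacet
facet normal 0.052 -0.668 -0.743
outer loop
vertex -3.909 -4.101 3.313
vertex -3.184 -4.167 3.423
vertex -3.652 -4.605 3.784
endloop
endfacet
facet normal 0.958 -0.213 -0.193
outer loop
vertex -3.184 -4.167 3.423
vertex -2.973 -3.632 3.882
vertex -3.074 -4.316 4.135
endloop
endfacet
facet normal -0.150 0.004 0.989
outer loop
vertex -3.731 -4.341 4.466
vertex -3.311 -3.739 4.527
vertex -4.036 -3.673 4.417
endloop
endfacet
facet normal -0.709 -0.276 0.648
outer loop
vertex -3.731 -4.341 4.466
vertex -4.036 -3.673 4.417
vertex -4.247 -4.208 3.958
endloop
endfacet
facet normal -0.479 -0.836 0.268
outer loop
vertex -3.731 -4.341 4.466
vertex -4.247 -4.208 3.958
vertex -3.652 -4.605 3.784
endloop
endfacet
facet normal 0.223 -0.900 0.374
outer loop
vertex -3.731 -4.341 4.466
vertex -3.652 -4.605 3.784
vertex -3.074 -4.316 4.135
endloop
endfacet
facet normal 0.427 -0.381 0.820
outer loop
vertex -3.731 -4.341 4.466
vertex -3.074 -4.316 4.135
vertex -3.311 -3.739 4.527
endloop
endfacet
facet normal -0.052 0.668 0.743
outer loop
vertex -4.036 -3.673 4.417
vertex -3.311 -3.739 4.527
vertex -3.568 -3.235 4.056
endloop
endfacet
facet normal -0.958 0.213 0.193
outer loop
vertex -4.247 -4.208 3.958
vertex -4.036 -3.673 4.417
vertex -4.146 -3.524 3.705
endloop
endfacet
facet normal -0.585 -0.693 -0.422
outer loop
vertex -3.652 -4.605 3.784
vertex -4.247 -4.208 3.958
vertex -3.909 -4.101 3.313
endloop
endfacet
facet normal 0.551 -0.796 -0.252
outer loop
vertex -3.074 -4.316 4.135
vertex -3.652 -4.605 3.784
vertex -3.184 -4.167 3.423
endloop
endfacet
facet normal 0.882 0.043 0.469
outer loop
vertex -3.311 -3.739 4.527
vertex -3.074 -4.316 4.135
vertex -2.973 -3.632 3.882
endloop
endfacet
facet normal -0.732 0.561 -0.386
outer loop
vertex -3.953 -2.714 2.892
vertex -2.929 -1.436 2.806
vertex -3.649 -3.027 1.86
endloop
endfacet
facet normal -0.624 -0.780 0.053
outer loop
vertex -2.711 -3.744 2.354
vertex -3.953 -2.714 2.892
vertex -3.649 -3.027 1.86
endloop
endfacet
facet normal -0.733 0.561 -0.385
outer loop
vertex -3.649 -3.027 1.86
vertex -2.929 -1.436 2.806
vertex -2.625 -1.748 1.774
endloop
endfacet
facet normal 0.272 -0.279 -0.921
outer loop
vertex -2.625 -1.748 1.774
vertex -2.711 -3.744 2.354
vertex -3.649 -3.027 1.86
endloop
endfacet
facet normal -0.271 0.279 0.921
outer loop
vertex -3.953 -2.714 2.892
vertex -1.991 -2.153 3.3
vertex -2.929 -1.436 2.806
endloop
endfacet
facet normal -0.624 -0.780 0.052
outer loop
vertex -3.015 -3.432 3.386
vertex -3.953 -2.714 2.892
vertex -2.711 -3.744 2.354
endloop
endfacet
facet normal -0.271 0.279 0.921
outer loop
vertex -3.015 -3.432 3.386
vertex -1.991 -2.153 3.3
vertex -3.953 -2.714 2.892
endloop
endfacet
facet normal 0.624 0.780 -0.052
outer loop
vertex -2.929 -1.436 2.806
vertex -1.991 -2.153 3.3
vertex -2.625 -1.748 1.774
endloop
endfacet
facet normal 0.271 -0.279 -0.921
outer loop
vertex -1.687 -2.466 2.268
vertex -2.711 -3.744 2.354
vertex -2.625 -1.748 1.774
endloop
endfacet
facet normal 0.624 0.779 -0.053
outer loop
vertex -2.625 -1.748 1.774
vertex -1.991 -2.153 3.3
vertex -1.687 -2.466 2.268
endloop
endfacet
facet normal 0.733 -0.561 0.385
outer loop
vertex -1.687 -2.466 2.268
vertex -3.015 -3.432 3.386
vertex -2.711 -3.744 2.354
endloop
endfacet
facet normal 0.733 -0.561 0.386
outer loop
vertex -1.991 -2.153 3.3
vertex -3.015 -3.432 3.386
vertex -1.687 -2.466 2.268
endloop
endfacet

endsolid


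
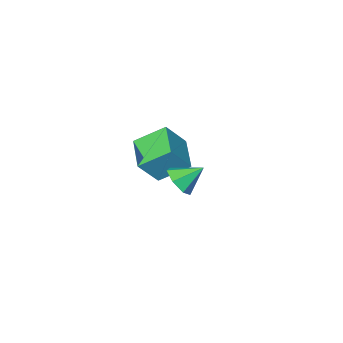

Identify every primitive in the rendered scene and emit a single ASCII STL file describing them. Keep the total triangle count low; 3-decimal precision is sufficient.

solid 
facet normal 0.734 -0.342 -0.587
outer loop
vertex 4.584 3.058 2.627
vertex 4.226 3.275 2.053
vertex 4.702 3.633 2.44
endloop
endfacet
facet normal 0.187 0.269 0.945
outer loop
vertex 4.584 3.058 2.627
vertex 4.702 3.633 2.44
vertex 3.434 3.645 2.687
endloop
endfacet
facet normal 0.734 -0.342 -0.586
outer loop
vertex 4.702 3.633 2.44
vertex 4.226 3.275 2.053
vertex 4.462 3.939 1.961
endloop
endfacet
facet normal 0.105 0.861 0.497
outer loop
vertex 4.702 3.633 2.44
vertex 4.462 3.939 1.961
vertex 3.434 3.645 2.687
endloop
endfacet
facet normal 0.735 -0.342 -0.586
outer loop
vertex 4.462 3.939 1.961
vertex 4.226 3.275 2.053
vertex 4.045 3.744 1.552
endloop
endfacet
facet normal -0.339 0.935 -0.101
outer loop
vertex 4.462 3.939 1.961
vertex 4.045 3.744 1.552
vertex 3.434 3.645 2.687
endloop
endfacet
facet normal 0.734 -0.343 -0.586
outer loop
vertex 4.045 3.744 1.552
vertex 4.226 3.275 2.053
vertex 3.764 3.197 1.52
endloop
endfacet
facet normal -0.807 0.438 -0.396
outer loop
vertex 4.045 3.744 1.552
vertex 3.764 3.197 1.52
vertex 3.434 3.645 2.687
endloop
endfacet
facet normal 0.734 -0.343 -0.586
outer loop
vertex 3.764 3.197 1.52
vertex 4.226 3.275 2.053
vertex 3.831 2.708 1.89
endloop
endfacet
facet normal -0.951 -0.259 -0.170
outer loop
vertex 3.764 3.197 1.52
vertex 3.831 2.708 1.89
vertex 3.434 3.645 2.687
endloop
endfacet
facet normal 0.734 -0.342 -0.587
outer loop
vertex 3.831 2.708 1.89
vertex 4.226 3.275 2.053
vertex 4.196 2.647 2.382
endloop
endfacet
facet normal -0.660 -0.629 0.411
outer loop
vertex 3.831 2.708 1.89
vertex 4.196 2.647 2.382
vertex 3.434 3.645 2.687
endloop
endfacet
facet normal 0.734 -0.343 -0.587
outer loop
vertex 4.196 2.647 2.382
vertex 4.226 3.275 2.053
vertex 4.584 3.058 2.627
endloop
endfacet
facet normal -0.154 -0.395 0.906
outer loop
vertex 4.196 2.647 2.382
vertex 4.584 3.058 2.627
vertex 3.434 3.645 2.687
endloop
endfacet
facet normal -0.618 0.051 -0.784
outer loop
vertex 0.967 -1.393 0.242
vertex 1.587 -0.042 -0.159
vertex 1.98 -2.108 -0.603
endloop
endfacet
facet normal -0.402 -0.878 0.260
outer loop
vertex 2.833 -2.178 0.479
vertex 0.967 -1.393 0.242
vertex 1.98 -2.108 -0.603
endloop
endfacet
facet normal -0.619 0.051 -0.784
outer loop
vertex 1.98 -2.108 -0.603
vertex 1.587 -0.042 -0.159
vertex 2.599 -0.756 -1.004
endloop
endfacet
facet normal 0.675 -0.476 -0.563
outer loop
vertex 2.599 -0.756 -1.004
vertex 2.833 -2.178 0.479
vertex 1.98 -2.108 -0.603
endloop
endfacet
facet normal -0.675 0.477 0.563
outer loop
vertex 0.967 -1.393 0.242
vertex 2.44 -0.112 0.923
vertex 1.587 -0.042 -0.159
endloop
endfacet
facet normal -0.402 -0.878 0.260
outer loop
vertex 1.821 -1.464 1.324
vertex 0.967 -1.393 0.242
vertex 2.833 -2.178 0.479
endloop
endfacet
facet normal -0.675 0.476 0.564
outer loop
vertex 1.821 -1.464 1.324
vertex 2.44 -0.112 0.923
vertex 0.967 -1.393 0.242
endloop
endfacet
facet normal 0.402 0.878 -0.260
outer loop
vertex 1.587 -0.042 -0.159
vertex 2.44 -0.112 0.923
vertex 2.599 -0.756 -1.004
endloop
endfacet
facet normal 0.674 -0.477 -0.564
outer loop
vertex 3.453 -0.827 0.078
vertex 2.833 -2.178 0.479
vertex 2.599 -0.756 -1.004
endloop
endfacet
facet normal 0.403 0.878 -0.260
outer loop
vertex 2.599 -0.756 -1.004
vertex 2.44 -0.112 0.923
vertex 3.453 -0.827 0.078
endloop
endfacet
facet normal 0.619 -0.051 0.784
outer loop
vertex 3.453 -0.827 0.078
vertex 1.821 -1.464 1.324
vertex 2.833 -2.178 0.479
endloop
endfacet
facet normal 0.618 -0.051 0.784
outer loop
vertex 2.44 -0.112 0.923
vertex 1.821 -1.464 1.324
vertex 3.453 -0.827 0.078
endloop
endfacet

endsolid


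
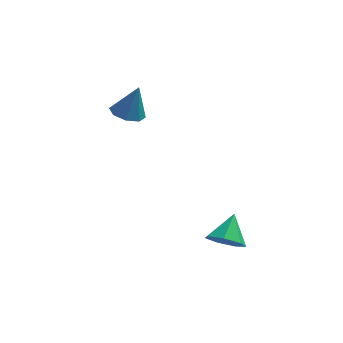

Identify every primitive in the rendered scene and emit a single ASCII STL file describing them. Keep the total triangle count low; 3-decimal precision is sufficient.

solid 
facet normal -0.302 -0.085 -0.950
outer loop
vertex -3.155 3.528 1.21
vertex -3.781 2.794 1.475
vertex -3.846 3.79 1.406
endloop
endfacet
facet normal 0.402 0.885 0.235
outer loop
vertex -3.155 3.528 1.21
vertex -3.846 3.79 1.406
vertex -3.179 2.966 3.365
endloop
endfacet
facet normal -0.302 -0.085 -0.949
outer loop
vertex -3.846 3.79 1.406
vertex -3.781 2.794 1.475
vertex -4.5 3.469 1.643
endloop
endfacet
facet normal -0.258 0.856 0.448
outer loop
vertex -3.846 3.79 1.406
vertex -4.5 3.469 1.643
vertex -3.179 2.966 3.365
endloop
endfacet
facet normal -0.303 -0.086 -0.949
outer loop
vertex -4.5 3.469 1.643
vertex -3.781 2.794 1.475
vertex -4.732 2.753 1.782
endloop
endfacet
facet normal -0.692 0.347 0.633
outer loop
vertex -4.5 3.469 1.643
vertex -4.732 2.753 1.782
vertex -3.179 2.966 3.365
endloop
endfacet
facet normal -0.303 -0.086 -0.949
outer loop
vertex -4.732 2.753 1.782
vertex -3.781 2.794 1.475
vertex -4.407 2.061 1.741
endloop
endfacet
facet normal -0.647 -0.344 0.681
outer loop
vertex -4.732 2.753 1.782
vertex -4.407 2.061 1.741
vertex -3.179 2.966 3.365
endloop
endfacet
facet normal -0.302 -0.087 -0.949
outer loop
vertex -4.407 2.061 1.741
vertex -3.781 2.794 1.475
vertex -3.715 1.799 1.545
endloop
endfacet
facet normal -0.148 -0.812 0.564
outer loop
vertex -4.407 2.061 1.741
vertex -3.715 1.799 1.545
vertex -3.179 2.966 3.365
endloop
endfacet
facet normal -0.302 -0.087 -0.949
outer loop
vertex -3.715 1.799 1.545
vertex -3.781 2.794 1.475
vertex -3.062 2.12 1.308
endloop
endfacet
facet normal 0.513 -0.783 0.351
outer loop
vertex -3.715 1.799 1.545
vertex -3.062 2.12 1.308
vertex -3.179 2.966 3.365
endloop
endfacet
facet normal -0.302 -0.087 -0.949
outer loop
vertex -3.062 2.12 1.308
vertex -3.781 2.794 1.475
vertex -2.83 2.836 1.169
endloop
endfacet
facet normal 0.947 -0.274 0.167
outer loop
vertex -3.062 2.12 1.308
vertex -2.83 2.836 1.169
vertex -3.179 2.966 3.365
endloop
endfacet
facet normal -0.302 -0.085 -0.950
outer loop
vertex -2.83 2.836 1.169
vertex -3.781 2.794 1.475
vertex -3.155 3.528 1.21
endloop
endfacet
facet normal 0.901 0.416 0.119
outer loop
vertex -2.83 2.836 1.169
vertex -3.155 3.528 1.21
vertex -3.179 2.966 3.365
endloop
endfacet
facet normal -0.181 -0.727 -0.663
outer loop
vertex 3.079 -3.969 -3.369
vertex 2.04 -3.98 -3.073
vertex 2.514 -3.393 -3.846
endloop
endfacet
facet normal 0.768 0.620 -0.161
outer loop
vertex 3.079 -3.969 -3.369
vertex 2.514 -3.393 -3.846
vertex 2.36 -2.7 -1.907
endloop
endfacet
facet normal -0.181 -0.727 -0.663
outer loop
vertex 2.514 -3.393 -3.846
vertex 2.04 -3.98 -3.073
vertex 1.592 -3.259 -3.741
endloop
endfacet
facet normal 0.099 0.939 -0.328
outer loop
vertex 2.514 -3.393 -3.846
vertex 1.592 -3.259 -3.741
vertex 2.36 -2.7 -1.907
endloop
endfacet
facet normal -0.183 -0.727 -0.662
outer loop
vertex 1.592 -3.259 -3.741
vertex 2.04 -3.98 -3.073
vertex 1.008 -3.667 -3.132
endloop
endfacet
facet normal -0.578 0.816 -0.007
outer loop
vertex 1.592 -3.259 -3.741
vertex 1.008 -3.667 -3.132
vertex 2.36 -2.7 -1.907
endloop
endfacet
facet normal -0.182 -0.726 -0.663
outer loop
vertex 1.008 -3.667 -3.132
vertex 2.04 -3.98 -3.073
vertex 1.201 -4.311 -2.479
endloop
endfacet
facet normal -0.754 0.343 0.561
outer loop
vertex 1.008 -3.667 -3.132
vertex 1.201 -4.311 -2.479
vertex 2.36 -2.7 -1.907
endloop
endfacet
facet normal -0.182 -0.727 -0.662
outer loop
vertex 1.201 -4.311 -2.479
vertex 2.04 -3.98 -3.073
vertex 2.026 -4.705 -2.273
endloop
endfacet
facet normal -0.296 -0.124 0.947
outer loop
vertex 1.201 -4.311 -2.479
vertex 2.026 -4.705 -2.273
vertex 2.36 -2.7 -1.907
endloop
endfacet
facet normal -0.182 -0.727 -0.662
outer loop
vertex 2.026 -4.705 -2.273
vertex 2.04 -3.98 -3.073
vertex 2.861 -4.553 -2.669
endloop
endfacet
facet normal 0.451 -0.232 0.862
outer loop
vertex 2.026 -4.705 -2.273
vertex 2.861 -4.553 -2.669
vertex 2.36 -2.7 -1.907
endloop
endfacet
facet normal -0.181 -0.727 -0.663
outer loop
vertex 2.861 -4.553 -2.669
vertex 2.04 -3.98 -3.073
vertex 3.079 -3.969 -3.369
endloop
endfacet
facet normal 0.924 0.098 0.369
outer loop
vertex 2.861 -4.553 -2.669
vertex 3.079 -3.969 -3.369
vertex 2.36 -2.7 -1.907
endloop
endfacet

endsolid


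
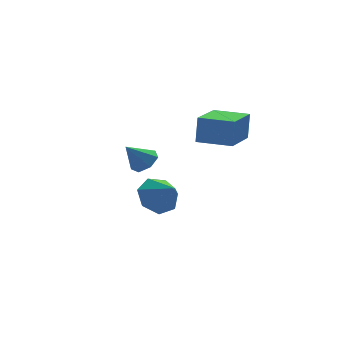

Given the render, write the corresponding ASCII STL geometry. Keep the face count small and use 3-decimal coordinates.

solid 
facet normal 0.637 0.014 -0.771
outer loop
vertex -2.738 -2.38 2.668
vertex -3.124 -1.992 2.356
vertex -2.653 -1.846 2.748
endloop
endfacet
facet normal 0.396 -0.197 0.897
outer loop
vertex -2.738 -2.38 2.668
vertex -2.653 -1.846 2.748
vertex -3.856 -2.008 3.244
endloop
endfacet
facet normal 0.637 0.013 -0.771
outer loop
vertex -2.653 -1.846 2.748
vertex -3.124 -1.992 2.356
vertex -2.922 -1.422 2.533
endloop
endfacet
facet normal 0.250 0.560 0.790
outer loop
vertex -2.653 -1.846 2.748
vertex -2.922 -1.422 2.533
vertex -3.856 -2.008 3.244
endloop
endfacet
facet normal 0.636 0.014 -0.772
outer loop
vertex -2.922 -1.422 2.533
vertex -3.124 -1.992 2.356
vertex -3.344 -1.427 2.185
endloop
endfacet
facet normal -0.296 0.891 0.346
outer loop
vertex -2.922 -1.422 2.533
vertex -3.344 -1.427 2.185
vertex -3.856 -2.008 3.244
endloop
endfacet
facet normal 0.636 0.014 -0.771
outer loop
vertex -3.344 -1.427 2.185
vertex -3.124 -1.992 2.356
vertex -3.6 -1.857 1.966
endloop
endfacet
facet normal -0.831 0.547 -0.102
outer loop
vertex -3.344 -1.427 2.185
vertex -3.6 -1.857 1.966
vertex -3.856 -2.008 3.244
endloop
endfacet
facet normal 0.636 0.013 -0.772
outer loop
vertex -3.6 -1.857 1.966
vertex -3.124 -1.992 2.356
vertex -3.498 -2.389 2.041
endloop
endfacet
facet normal -0.953 -0.213 -0.216
outer loop
vertex -3.6 -1.857 1.966
vertex -3.498 -2.389 2.041
vertex -3.856 -2.008 3.244
endloop
endfacet
facet normal 0.636 0.014 -0.772
outer loop
vertex -3.498 -2.389 2.041
vertex -3.124 -1.992 2.356
vertex -3.114 -2.622 2.353
endloop
endfacet
facet normal -0.569 -0.818 0.090
outer loop
vertex -3.498 -2.389 2.041
vertex -3.114 -2.622 2.353
vertex -3.856 -2.008 3.244
endloop
endfacet
facet normal 0.637 0.014 -0.771
outer loop
vertex -3.114 -2.622 2.353
vertex -3.124 -1.992 2.356
vertex -2.738 -2.38 2.668
endloop
endfacet
facet normal 0.032 -0.810 0.585
outer loop
vertex -3.114 -2.622 2.353
vertex -2.738 -2.38 2.668
vertex -3.856 -2.008 3.244
endloop
endfacet
facet normal -0.263 0.731 -0.630
outer loop
vertex -0.682 2.285 -1.204
vertex -1.246 1.68 -1.671
vertex -1.459 2.239 -0.933
endloop
endfacet
facet normal 0.315 0.178 0.932
outer loop
vertex -0.682 2.285 -1.204
vertex -1.459 2.239 -0.933
vertex -0.894 0.7 -0.829
endloop
endfacet
facet normal -0.262 0.731 -0.630
outer loop
vertex -1.459 2.239 -0.933
vertex -1.246 1.68 -1.671
vertex -2.076 1.772 -1.219
endloop
endfacet
facet normal -0.373 -0.074 0.925
outer loop
vertex -1.459 2.239 -0.933
vertex -2.076 1.772 -1.219
vertex -0.894 0.7 -0.829
endloop
endfacet
facet normal -0.262 0.731 -0.630
outer loop
vertex -2.076 1.772 -1.219
vertex -1.246 1.68 -1.671
vertex -2.068 1.236 -1.845
endloop
endfacet
facet normal -0.672 -0.567 0.477
outer loop
vertex -2.076 1.772 -1.219
vertex -2.068 1.236 -1.845
vertex -0.894 0.7 -0.829
endloop
endfacet
facet normal -0.262 0.732 -0.629
outer loop
vertex -2.068 1.236 -1.845
vertex -1.246 1.68 -1.671
vertex -1.44 1.035 -2.341
endloop
endfacet
facet normal -0.358 -0.930 -0.077
outer loop
vertex -2.068 1.236 -1.845
vertex -1.44 1.035 -2.341
vertex -0.894 0.7 -0.829
endloop
endfacet
facet normal -0.263 0.732 -0.628
outer loop
vertex -1.44 1.035 -2.341
vertex -1.246 1.68 -1.671
vertex -0.667 1.32 -2.333
endloop
endfacet
facet normal 0.331 -0.889 -0.316
outer loop
vertex -1.44 1.035 -2.341
vertex -0.667 1.32 -2.333
vertex -0.894 0.7 -0.829
endloop
endfacet
facet normal -0.263 0.732 -0.628
outer loop
vertex -0.667 1.32 -2.333
vertex -1.246 1.68 -1.671
vertex -0.329 1.876 -1.826
endloop
endfacet
facet normal 0.877 -0.475 -0.064
outer loop
vertex -0.667 1.32 -2.333
vertex -0.329 1.876 -1.826
vertex -0.894 0.7 -0.829
endloop
endfacet
facet normal -0.263 0.731 -0.630
outer loop
vertex -0.329 1.876 -1.826
vertex -1.246 1.68 -1.671
vertex -0.682 2.285 -1.204
endloop
endfacet
facet normal 0.870 0.000 0.493
outer loop
vertex -0.329 1.876 -1.826
vertex -0.682 2.285 -1.204
vertex -0.894 0.7 -0.829
endloop
endfacet
facet normal -0.634 -0.741 0.219
outer loop
vertex 0.225 -2.502 4.049
vertex -0.871 -1.568 4.036
vertex 0.066 -2.703 2.907
endloop
endfacet
facet normal 0.761 -0.649 0.008
outer loop
vertex 1.291 -1.272 2.484
vertex 0.225 -2.502 4.049
vertex 0.066 -2.703 2.907
endloop
endfacet
facet normal -0.635 -0.741 0.218
outer loop
vertex 0.066 -2.703 2.907
vertex -0.871 -1.568 4.036
vertex -1.029 -1.769 2.894
endloop
endfacet
facet normal -0.135 -0.172 -0.976
outer loop
vertex -1.029 -1.769 2.894
vertex 1.291 -1.272 2.484
vertex 0.066 -2.703 2.907
endloop
endfacet
facet normal 0.135 0.172 0.976
outer loop
vertex 0.225 -2.502 4.049
vertex 0.354 -0.137 3.613
vertex -0.871 -1.568 4.036
endloop
endfacet
facet normal 0.761 -0.648 0.009
outer loop
vertex 1.449 -1.071 3.626
vertex 0.225 -2.502 4.049
vertex 1.291 -1.272 2.484
endloop
endfacet
facet normal 0.136 0.172 0.976
outer loop
vertex 1.449 -1.071 3.626
vertex 0.354 -0.137 3.613
vertex 0.225 -2.502 4.049
endloop
endfacet
facet normal -0.761 0.649 -0.009
outer loop
vertex -0.871 -1.568 4.036
vertex 0.354 -0.137 3.613
vertex -1.029 -1.769 2.894
endloop
endfacet
facet normal -0.135 -0.173 -0.976
outer loop
vertex 0.195 -0.338 2.471
vertex 1.291 -1.272 2.484
vertex -1.029 -1.769 2.894
endloop
endfacet
facet normal -0.761 0.649 -0.008
outer loop
vertex -1.029 -1.769 2.894
vertex 0.354 -0.137 3.613
vertex 0.195 -0.338 2.471
endloop
endfacet
facet normal 0.634 0.741 -0.218
outer loop
vertex 0.195 -0.338 2.471
vertex 1.449 -1.071 3.626
vertex 1.291 -1.272 2.484
endloop
endfacet
facet normal 0.635 0.741 -0.219
outer loop
vertex 0.354 -0.137 3.613
vertex 1.449 -1.071 3.626
vertex 0.195 -0.338 2.471
endloop
endfacet

endsolid


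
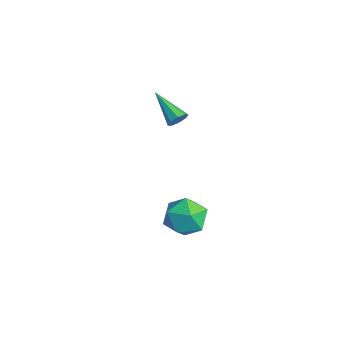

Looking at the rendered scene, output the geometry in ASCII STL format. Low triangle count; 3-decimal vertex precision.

solid 
facet normal -0.268 0.694 0.668
outer loop
vertex -1.181 2.267 -3.04
vertex -0.623 1.61 -2.134
vertex 0.024 2.472 -2.77
endloop
endfacet
facet normal -0.173 0.985 0.024
outer loop
vertex -1.181 2.267 -3.04
vertex 0.024 2.472 -2.77
vertex -0.352 2.435 -3.963
endloop
endfacet
facet normal -0.615 0.660 -0.432
outer loop
vertex -1.181 2.267 -3.04
vertex -0.352 2.435 -3.963
vertex -1.231 1.55 -4.064
endloop
endfacet
facet normal -0.983 0.168 -0.070
outer loop
vertex -1.181 2.267 -3.04
vertex -1.231 1.55 -4.064
vertex -1.398 1.04 -2.934
endloop
endfacet
facet normal -0.769 0.189 0.611
outer loop
vertex -1.181 2.267 -3.04
vertex -1.398 1.04 -2.934
vertex -0.623 1.61 -2.134
endloop
endfacet
facet normal 0.497 0.848 -0.183
outer loop
vertex -0.352 2.435 -3.963
vertex 0.024 2.472 -2.77
vertex 0.718 1.88 -3.626
endloop
endfacet
facet normal 0.342 0.378 0.860
outer loop
vertex 0.024 2.472 -2.77
vertex -0.623 1.61 -2.134
vertex 0.551 1.37 -2.496
endloop
endfacet
facet normal -0.469 -0.439 0.767
outer loop
vertex -0.623 1.61 -2.134
vertex -1.398 1.04 -2.934
vertex -0.328 0.485 -2.597
endloop
endfacet
facet normal -0.815 -0.473 -0.334
outer loop
vertex -1.398 1.04 -2.934
vertex -1.231 1.55 -4.064
vertex -0.704 0.448 -3.79
endloop
endfacet
facet normal -0.218 0.322 -0.921
outer loop
vertex -1.231 1.55 -4.064
vertex -0.352 2.435 -3.963
vertex -0.057 1.31 -4.426
endloop
endfacet
facet normal 0.983 -0.168 0.070
outer loop
vertex 0.501 0.653 -3.52
vertex 0.718 1.88 -3.626
vertex 0.551 1.37 -2.496
endloop
endfacet
facet normal 0.615 -0.660 0.432
outer loop
vertex 0.501 0.653 -3.52
vertex 0.551 1.37 -2.496
vertex -0.328 0.485 -2.597
endloop
endfacet
facet normal 0.173 -0.985 -0.024
outer loop
vertex 0.501 0.653 -3.52
vertex -0.328 0.485 -2.597
vertex -0.704 0.448 -3.79
endloop
endfacet
facet normal 0.268 -0.694 -0.668
outer loop
vertex 0.501 0.653 -3.52
vertex -0.704 0.448 -3.79
vertex -0.057 1.31 -4.426
endloop
endfacet
facet normal 0.769 -0.189 -0.611
outer loop
vertex 0.501 0.653 -3.52
vertex -0.057 1.31 -4.426
vertex 0.718 1.88 -3.626
endloop
endfacet
facet normal 0.815 0.473 0.334
outer loop
vertex 0.551 1.37 -2.496
vertex 0.718 1.88 -3.626
vertex 0.024 2.472 -2.77
endloop
endfacet
facet normal 0.218 -0.322 0.921
outer loop
vertex -0.328 0.485 -2.597
vertex 0.551 1.37 -2.496
vertex -0.623 1.61 -2.134
endloop
endfacet
facet normal -0.497 -0.848 0.183
outer loop
vertex -0.704 0.448 -3.79
vertex -0.328 0.485 -2.597
vertex -1.398 1.04 -2.934
endloop
endfacet
facet normal -0.342 -0.378 -0.860
outer loop
vertex -0.057 1.31 -4.426
vertex -0.704 0.448 -3.79
vertex -1.231 1.55 -4.064
endloop
endfacet
facet normal 0.469 0.439 -0.767
outer loop
vertex 0.718 1.88 -3.626
vertex -0.057 1.31 -4.426
vertex -0.352 2.435 -3.963
endloop
endfacet
facet normal 0.834 0.239 -0.497
outer loop
vertex -1.642 1.626 3.131
vertex -1.965 1.775 2.66
vertex -1.764 2.061 3.135
endloop
endfacet
facet normal 0.251 0.061 0.966
outer loop
vertex -1.642 1.626 3.131
vertex -1.764 2.061 3.135
vertex -3.675 1.285 3.68
endloop
endfacet
facet normal 0.833 0.241 -0.497
outer loop
vertex -1.764 2.061 3.135
vertex -1.965 1.775 2.66
vertex -2.004 2.328 2.862
endloop
endfacet
facet normal -0.069 0.682 0.728
outer loop
vertex -1.764 2.061 3.135
vertex -2.004 2.328 2.862
vertex -3.675 1.285 3.68
endloop
endfacet
facet normal 0.834 0.240 -0.496
outer loop
vertex -2.004 2.328 2.862
vertex -1.965 1.775 2.66
vertex -2.221 2.272 2.47
endloop
endfacet
facet normal -0.475 0.869 0.139
outer loop
vertex -2.004 2.328 2.862
vertex -2.221 2.272 2.47
vertex -3.675 1.285 3.68
endloop
endfacet
facet normal 0.833 0.239 -0.499
outer loop
vertex -2.221 2.272 2.47
vertex -1.965 1.775 2.66
vertex -2.289 1.924 2.19
endloop
endfacet
facet normal -0.728 0.511 -0.458
outer loop
vertex -2.221 2.272 2.47
vertex -2.289 1.924 2.19
vertex -3.675 1.285 3.68
endloop
endfacet
facet normal 0.833 0.239 -0.498
outer loop
vertex -2.289 1.924 2.19
vertex -1.965 1.775 2.66
vertex -2.167 1.489 2.185
endloop
endfacet
facet normal -0.680 -0.182 -0.710
outer loop
vertex -2.289 1.924 2.19
vertex -2.167 1.489 2.185
vertex -3.675 1.285 3.68
endloop
endfacet
facet normal 0.834 0.238 -0.498
outer loop
vertex -2.167 1.489 2.185
vertex -1.965 1.775 2.66
vertex -1.927 1.222 2.459
endloop
endfacet
facet normal -0.358 -0.806 -0.471
outer loop
vertex -2.167 1.489 2.185
vertex -1.927 1.222 2.459
vertex -3.675 1.285 3.68
endloop
endfacet
facet normal 0.833 0.239 -0.499
outer loop
vertex -1.927 1.222 2.459
vertex -1.965 1.775 2.66
vertex -1.709 1.279 2.85
endloop
endfacet
facet normal 0.047 -0.992 0.118
outer loop
vertex -1.927 1.222 2.459
vertex -1.709 1.279 2.85
vertex -3.675 1.285 3.68
endloop
endfacet
facet normal 0.834 0.241 -0.496
outer loop
vertex -1.709 1.279 2.85
vertex -1.965 1.775 2.66
vertex -1.642 1.626 3.131
endloop
endfacet
facet normal 0.299 -0.635 0.713
outer loop
vertex -1.709 1.279 2.85
vertex -1.642 1.626 3.131
vertex -3.675 1.285 3.68
endloop
endfacet

endsolid


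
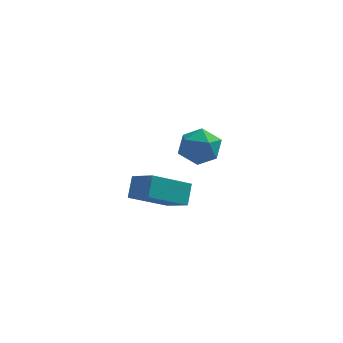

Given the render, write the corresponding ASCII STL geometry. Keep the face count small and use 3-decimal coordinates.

solid 
facet normal -0.738 -0.455 0.498
outer loop
vertex -0.428 -4.906 2.127
vertex -0.347 -4.226 2.869
vertex -1.286 -4.161 1.537
endloop
endfacet
facet normal -0.080 -0.674 -0.735
outer loop
vertex 0.087 -3.314 0.611
vertex -0.428 -4.906 2.127
vertex -1.286 -4.161 1.537
endloop
endfacet
facet normal -0.738 -0.455 0.498
outer loop
vertex -1.286 -4.161 1.537
vertex -0.347 -4.226 2.869
vertex -1.205 -3.481 2.279
endloop
endfacet
facet normal -0.670 0.582 -0.461
outer loop
vertex -1.205 -3.481 2.279
vertex 0.087 -3.314 0.611
vertex -1.286 -4.161 1.537
endloop
endfacet
facet normal 0.670 -0.582 0.461
outer loop
vertex -0.428 -4.906 2.127
vertex 1.026 -3.379 1.943
vertex -0.347 -4.226 2.869
endloop
endfacet
facet normal -0.080 -0.674 -0.735
outer loop
vertex 0.945 -4.059 1.201
vertex -0.428 -4.906 2.127
vertex 0.087 -3.314 0.611
endloop
endfacet
facet normal 0.670 -0.582 0.461
outer loop
vertex 0.945 -4.059 1.201
vertex 1.026 -3.379 1.943
vertex -0.428 -4.906 2.127
endloop
endfacet
facet normal 0.080 0.674 0.735
outer loop
vertex -0.347 -4.226 2.869
vertex 1.026 -3.379 1.943
vertex -1.205 -3.481 2.279
endloop
endfacet
facet normal -0.670 0.582 -0.461
outer loop
vertex 0.168 -2.634 1.353
vertex 0.087 -3.314 0.611
vertex -1.205 -3.481 2.279
endloop
endfacet
facet normal 0.080 0.674 0.735
outer loop
vertex -1.205 -3.481 2.279
vertex 1.026 -3.379 1.943
vertex 0.168 -2.634 1.353
endloop
endfacet
facet normal 0.738 0.455 -0.498
outer loop
vertex 0.168 -2.634 1.353
vertex 0.945 -4.059 1.201
vertex 0.087 -3.314 0.611
endloop
endfacet
facet normal 0.738 0.455 -0.498
outer loop
vertex 1.026 -3.379 1.943
vertex 0.945 -4.059 1.201
vertex 0.168 -2.634 1.353
endloop
endfacet
facet normal -0.440 0.895 -0.067
outer loop
vertex 0.55 1.209 0.879
vertex 0.245 1.128 1.804
vertex 1.11 1.539 1.609
endloop
endfacet
facet normal 0.133 0.861 -0.491
outer loop
vertex 0.55 1.209 0.879
vertex 1.11 1.539 1.609
vertex 1.515 1.051 0.864
endloop
endfacet
facet normal 0.038 0.320 -0.947
outer loop
vertex 0.55 1.209 0.879
vertex 1.515 1.051 0.864
vertex 0.899 0.34 0.599
endloop
endfacet
facet normal -0.594 0.021 -0.804
outer loop
vertex 0.55 1.209 0.879
vertex 0.899 0.34 0.599
vertex 0.114 0.387 1.18
endloop
endfacet
facet normal -0.889 0.376 -0.260
outer loop
vertex 0.55 1.209 0.879
vertex 0.114 0.387 1.18
vertex 0.245 1.128 1.804
endloop
endfacet
facet normal 0.700 0.709 -0.084
outer loop
vertex 1.515 1.051 0.864
vertex 1.11 1.539 1.609
vertex 1.806 0.873 1.78
endloop
endfacet
facet normal -0.228 0.765 0.603
outer loop
vertex 1.11 1.539 1.609
vertex 0.245 1.128 1.804
vertex 1.021 0.92 2.361
endloop
endfacet
facet normal -0.955 -0.074 0.289
outer loop
vertex 0.245 1.128 1.804
vertex 0.114 0.387 1.18
vertex 0.405 0.209 2.096
endloop
endfacet
facet normal -0.477 -0.650 -0.592
outer loop
vertex 0.114 0.387 1.18
vertex 0.899 0.34 0.599
vertex 0.81 -0.279 1.351
endloop
endfacet
facet normal 0.545 -0.166 -0.822
outer loop
vertex 0.899 0.34 0.599
vertex 1.515 1.051 0.864
vertex 1.675 0.132 1.156
endloop
endfacet
facet normal 0.594 -0.021 0.804
outer loop
vertex 1.37 0.051 2.081
vertex 1.806 0.873 1.78
vertex 1.021 0.92 2.361
endloop
endfacet
facet normal -0.038 -0.320 0.947
outer loop
vertex 1.37 0.051 2.081
vertex 1.021 0.92 2.361
vertex 0.405 0.209 2.096
endloop
endfacet
facet normal -0.133 -0.861 0.491
outer loop
vertex 1.37 0.051 2.081
vertex 0.405 0.209 2.096
vertex 0.81 -0.279 1.351
endloop
endfacet
facet normal 0.440 -0.895 0.067
outer loop
vertex 1.37 0.051 2.081
vertex 0.81 -0.279 1.351
vertex 1.675 0.132 1.156
endloop
endfacet
facet normal 0.889 -0.376 0.260
outer loop
vertex 1.37 0.051 2.081
vertex 1.675 0.132 1.156
vertex 1.806 0.873 1.78
endloop
endfacet
facet normal 0.477 0.650 0.592
outer loop
vertex 1.021 0.92 2.361
vertex 1.806 0.873 1.78
vertex 1.11 1.539 1.609
endloop
endfacet
facet normal -0.545 0.166 0.822
outer loop
vertex 0.405 0.209 2.096
vertex 1.021 0.92 2.361
vertex 0.245 1.128 1.804
endloop
endfacet
facet normal -0.700 -0.709 0.084
outer loop
vertex 0.81 -0.279 1.351
vertex 0.405 0.209 2.096
vertex 0.114 0.387 1.18
endloop
endfacet
facet normal 0.228 -0.765 -0.603
outer loop
vertex 1.675 0.132 1.156
vertex 0.81 -0.279 1.351
vertex 0.899 0.34 0.599
endloop
endfacet
facet normal 0.955 0.074 -0.289
outer loop
vertex 1.806 0.873 1.78
vertex 1.675 0.132 1.156
vertex 1.515 1.051 0.864
endloop
endfacet

endsolid


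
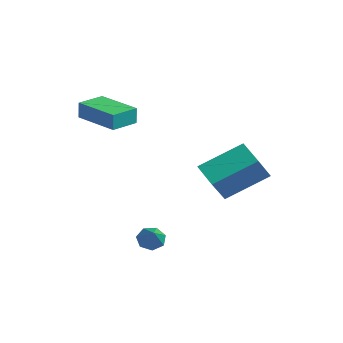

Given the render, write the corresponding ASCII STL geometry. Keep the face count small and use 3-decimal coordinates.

solid 
facet normal -0.944 -0.321 0.079
outer loop
vertex -3.078 -1.648 3.375
vertex -3.482 -0.445 3.433
vertex -3.152 -1.633 2.549
endloop
endfacet
facet normal 0.318 -0.947 -0.046
outer loop
vertex -1.218 -0.975 2.387
vertex -3.078 -1.648 3.375
vertex -3.152 -1.633 2.549
endloop
endfacet
facet normal -0.944 -0.321 0.080
outer loop
vertex -3.152 -1.633 2.549
vertex -3.482 -0.445 3.433
vertex -3.557 -0.43 2.607
endloop
endfacet
facet normal -0.089 0.018 -0.996
outer loop
vertex -3.557 -0.43 2.607
vertex -1.218 -0.975 2.387
vertex -3.152 -1.633 2.549
endloop
endfacet
facet normal 0.090 -0.018 0.996
outer loop
vertex -3.078 -1.648 3.375
vertex -1.548 0.213 3.271
vertex -3.482 -0.445 3.433
endloop
endfacet
facet normal 0.318 -0.947 -0.046
outer loop
vertex -1.143 -0.99 3.213
vertex -3.078 -1.648 3.375
vertex -1.218 -0.975 2.387
endloop
endfacet
facet normal 0.089 -0.018 0.996
outer loop
vertex -1.143 -0.99 3.213
vertex -1.548 0.213 3.271
vertex -3.078 -1.648 3.375
endloop
endfacet
facet normal -0.318 0.947 0.046
outer loop
vertex -3.482 -0.445 3.433
vertex -1.548 0.213 3.271
vertex -3.557 -0.43 2.607
endloop
endfacet
facet normal -0.089 0.018 -0.996
outer loop
vertex -1.622 0.228 2.445
vertex -1.218 -0.975 2.387
vertex -3.557 -0.43 2.607
endloop
endfacet
facet normal -0.318 0.947 0.046
outer loop
vertex -3.557 -0.43 2.607
vertex -1.548 0.213 3.271
vertex -1.622 0.228 2.445
endloop
endfacet
facet normal 0.944 0.321 -0.080
outer loop
vertex -1.622 0.228 2.445
vertex -1.143 -0.99 3.213
vertex -1.218 -0.975 2.387
endloop
endfacet
facet normal 0.944 0.321 -0.079
outer loop
vertex -1.548 0.213 3.271
vertex -1.143 -0.99 3.213
vertex -1.622 0.228 2.445
endloop
endfacet
facet normal -0.341 0.554 -0.759
outer loop
vertex -0.419 2.955 -0.868
vertex 0.037 4.777 0.258
vertex 0.818 2.978 -1.407
endloop
endfacet
facet normal -0.209 -0.832 -0.515
outer loop
vertex 1.343 2.123 -0.238
vertex -0.419 2.955 -0.868
vertex 0.818 2.978 -1.407
endloop
endfacet
facet normal -0.341 0.555 -0.759
outer loop
vertex 0.818 2.978 -1.407
vertex 0.037 4.777 0.258
vertex 1.275 4.8 -0.281
endloop
endfacet
facet normal 0.917 0.017 -0.399
outer loop
vertex 1.275 4.8 -0.281
vertex 1.343 2.123 -0.238
vertex 0.818 2.978 -1.407
endloop
endfacet
facet normal -0.917 -0.017 0.399
outer loop
vertex -0.419 2.955 -0.868
vertex 0.562 3.922 1.427
vertex 0.037 4.777 0.258
endloop
endfacet
facet normal -0.209 -0.832 -0.515
outer loop
vertex 0.105 2.1 0.301
vertex -0.419 2.955 -0.868
vertex 1.343 2.123 -0.238
endloop
endfacet
facet normal -0.917 -0.017 0.399
outer loop
vertex 0.105 2.1 0.301
vertex 0.562 3.922 1.427
vertex -0.419 2.955 -0.868
endloop
endfacet
facet normal 0.209 0.832 0.515
outer loop
vertex 0.037 4.777 0.258
vertex 0.562 3.922 1.427
vertex 1.275 4.8 -0.281
endloop
endfacet
facet normal 0.917 0.017 -0.399
outer loop
vertex 1.799 3.945 0.888
vertex 1.343 2.123 -0.238
vertex 1.275 4.8 -0.281
endloop
endfacet
facet normal 0.209 0.832 0.515
outer loop
vertex 1.275 4.8 -0.281
vertex 0.562 3.922 1.427
vertex 1.799 3.945 0.888
endloop
endfacet
facet normal 0.341 -0.554 0.759
outer loop
vertex 1.799 3.945 0.888
vertex 0.105 2.1 0.301
vertex 1.343 2.123 -0.238
endloop
endfacet
facet normal 0.341 -0.555 0.759
outer loop
vertex 0.562 3.922 1.427
vertex 0.105 2.1 0.301
vertex 1.799 3.945 0.888
endloop
endfacet
facet normal -0.752 0.254 -0.608
outer loop
vertex 1.415 -0.519 -3.325
vertex 1.068 -0.407 -2.849
vertex 1.432 -0.031 -3.142
endloop
endfacet
facet normal 0.898 0.126 -0.420
outer loop
vertex 1.415 -0.519 -3.325
vertex 1.432 -0.031 -3.142
vertex 2.032 -0.733 -2.071
endloop
endfacet
facet normal -0.752 0.255 -0.607
outer loop
vertex 1.432 -0.031 -3.142
vertex 1.068 -0.407 -2.849
vertex 1.175 0.173 -2.738
endloop
endfacet
facet normal 0.694 0.715 0.080
outer loop
vertex 1.432 -0.031 -3.142
vertex 1.175 0.173 -2.738
vertex 2.032 -0.733 -2.071
endloop
endfacet
facet normal -0.754 0.255 -0.606
outer loop
vertex 1.175 0.173 -2.738
vertex 1.068 -0.407 -2.849
vertex 0.838 -0.06 -2.417
endloop
endfacet
facet normal 0.187 0.691 0.698
outer loop
vertex 1.175 0.173 -2.738
vertex 0.838 -0.06 -2.417
vertex 2.032 -0.733 -2.071
endloop
endfacet
facet normal -0.753 0.255 -0.606
outer loop
vertex 0.838 -0.06 -2.417
vertex 1.068 -0.407 -2.849
vertex 0.674 -0.554 -2.421
endloop
endfacet
facet normal -0.240 0.072 0.968
outer loop
vertex 0.838 -0.06 -2.417
vertex 0.674 -0.554 -2.421
vertex 2.032 -0.733 -2.071
endloop
endfacet
facet normal -0.753 0.254 -0.606
outer loop
vertex 0.674 -0.554 -2.421
vertex 1.068 -0.407 -2.849
vertex 0.807 -0.937 -2.747
endloop
endfacet
facet normal -0.266 -0.677 0.686
outer loop
vertex 0.674 -0.554 -2.421
vertex 0.807 -0.937 -2.747
vertex 2.032 -0.733 -2.071
endloop
endfacet
facet normal -0.752 0.253 -0.608
outer loop
vertex 0.807 -0.937 -2.747
vertex 1.068 -0.407 -2.849
vertex 1.137 -0.922 -3.149
endloop
endfacet
facet normal 0.127 -0.990 0.068
outer loop
vertex 0.807 -0.937 -2.747
vertex 1.137 -0.922 -3.149
vertex 2.032 -0.733 -2.071
endloop
endfacet
facet normal -0.752 0.253 -0.608
outer loop
vertex 1.137 -0.922 -3.149
vertex 1.068 -0.407 -2.849
vertex 1.415 -0.519 -3.325
endloop
endfacet
facet normal 0.647 -0.632 -0.426
outer loop
vertex 1.137 -0.922 -3.149
vertex 1.415 -0.519 -3.325
vertex 2.032 -0.733 -2.071
endloop
endfacet

endsolid
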